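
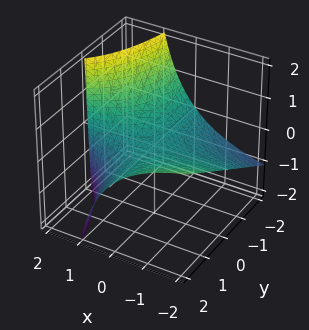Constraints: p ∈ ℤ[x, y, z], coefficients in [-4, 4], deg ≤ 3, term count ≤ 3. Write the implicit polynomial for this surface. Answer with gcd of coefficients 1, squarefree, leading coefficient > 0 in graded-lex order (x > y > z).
x*y - x*z + 2*z

(a) The degree is 2 — the shape is more complex than any degree-1 surface.
(b) Observable constraints: every point of the y-axis in the box is on the surface; it meets the z-axis at z = 0 (among the integer gridlines).
(c) Putting this together gives p.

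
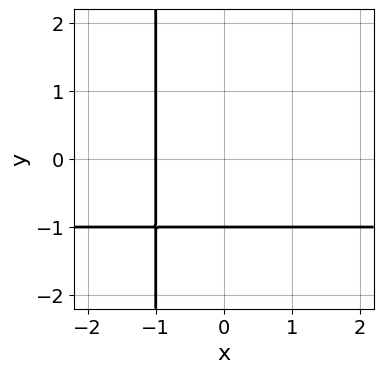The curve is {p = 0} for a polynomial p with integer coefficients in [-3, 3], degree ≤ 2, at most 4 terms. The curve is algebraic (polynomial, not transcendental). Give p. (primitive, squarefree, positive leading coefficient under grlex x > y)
Degree: a generic line meets the curve in up to 2 points, so deg p = 2.
Checking where it meets the axes: one x-axis crossing is at x = -1; it crosses the y-axis at the gridline y = -1.
Together with the visible shape, these determine p as stated.

x*y + x + y + 1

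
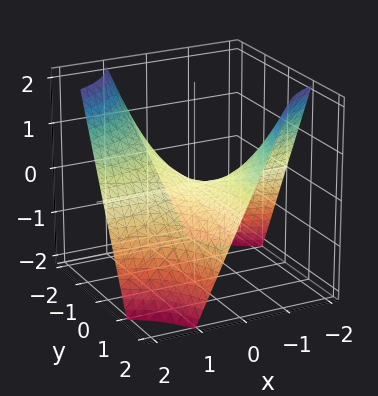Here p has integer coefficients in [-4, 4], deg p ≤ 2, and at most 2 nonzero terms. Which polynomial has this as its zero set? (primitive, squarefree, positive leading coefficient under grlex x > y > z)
x*y + z

1. deg p = 2. A saddle surface; a quadric.
2. From the visible intercepts: it meets the z-axis at z = 0 (among the integer gridlines); the visible x-axis segment lies entirely on the surface; the visible y-axis segment lies entirely on the surface.
3. Matching integer coefficients to the picture gives p.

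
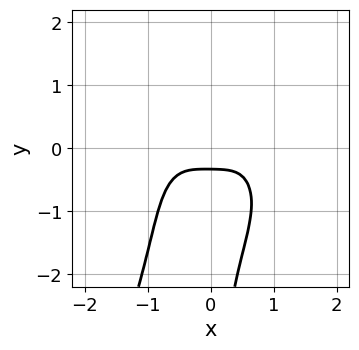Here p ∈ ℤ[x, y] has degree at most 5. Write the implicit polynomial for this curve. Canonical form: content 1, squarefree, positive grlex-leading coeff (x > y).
3*x^4 + 2*x^2*y^2 - x*y^3 + 3*y + 1

(a) The degree is 4 — a generic line meets the curve in up to 4 points.
(b) Observable constraints: the curve avoids every integer x-axis point in the box.
(c) Fitting integer coefficients to these (and the overall shape) gives p.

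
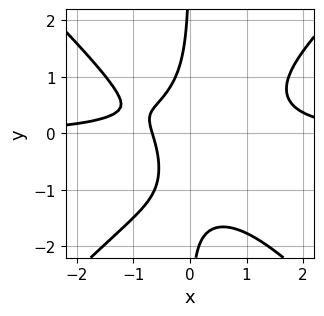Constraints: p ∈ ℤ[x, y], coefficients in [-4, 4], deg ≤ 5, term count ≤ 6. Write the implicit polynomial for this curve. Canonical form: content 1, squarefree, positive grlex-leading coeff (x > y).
First, deg p = 4. A generic line meets the curve in up to 4 points.
Then, against the integer gridlines: it misses every integer gridline on the y-axis.
Finally, matching integer coefficients to the picture gives p.

3*x^3*y - 3*x*y^3 - 2*x*y^2 - 3*x - 2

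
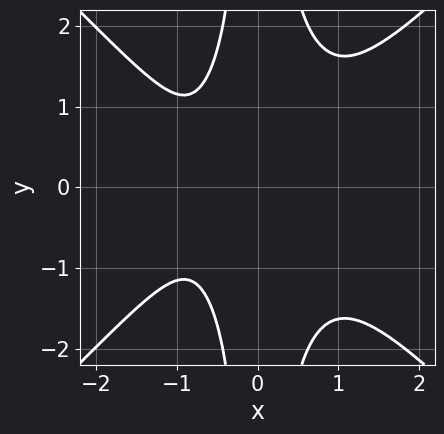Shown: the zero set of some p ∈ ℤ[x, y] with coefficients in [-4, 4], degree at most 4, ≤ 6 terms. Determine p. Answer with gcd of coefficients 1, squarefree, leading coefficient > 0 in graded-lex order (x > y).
deg p = 4. No degree-3 curve has this shape.
Symmetries: mirror symmetry y ↦ −y ⇒ only even powers of y.
From the visible intercepts: it misses every integer gridline on the x-axis; it misses every integer gridline on the y-axis.
Assembling these constraints gives the stated polynomial.

3*x^4 - 3*x^2*y^2 + 2*x + 3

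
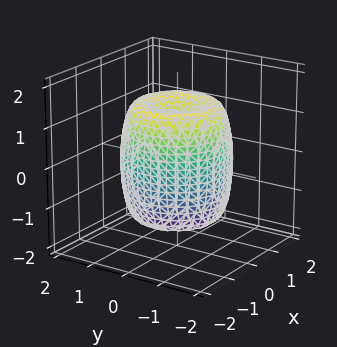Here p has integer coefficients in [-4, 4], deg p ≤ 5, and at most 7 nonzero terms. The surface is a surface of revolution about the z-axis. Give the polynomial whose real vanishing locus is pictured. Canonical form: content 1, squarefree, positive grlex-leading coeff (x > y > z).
2*x^4 + 4*x^2*y^2 + 2*y^4 - 3*x^2 - 3*y^2 + z^2 - 1

1. The degree is 4 — the shape is more complex than any degree-3 surface.
2. By symmetry, the surface is invariant under rotation about z: p = q(x² + y², z).
3. Reading off the gridlines: a circular section at z = 1 has radius between 1 and 2; the z-axis gridline crossings are at z ∈ {-1, 1}.
4. Matching integer coefficients to the picture gives p.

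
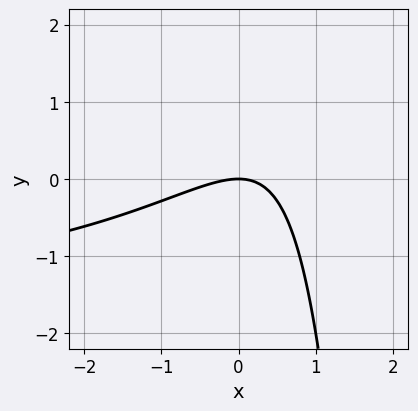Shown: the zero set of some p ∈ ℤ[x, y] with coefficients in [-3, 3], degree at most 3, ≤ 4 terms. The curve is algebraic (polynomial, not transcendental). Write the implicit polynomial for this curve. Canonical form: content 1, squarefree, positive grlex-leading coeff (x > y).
1. Degree: the shape is more complex than any degree-2 curve, so deg p = 3.
2. From the visible intercepts: one x-axis crossing is at x = 0; it meets the y-axis at y = 0 (among the integer gridlines).
3. Together with the visible shape, these determine p as stated.

x^2*y + 2*x^2 - 3*x*y + 3*y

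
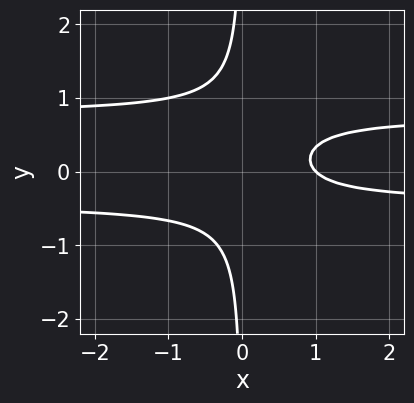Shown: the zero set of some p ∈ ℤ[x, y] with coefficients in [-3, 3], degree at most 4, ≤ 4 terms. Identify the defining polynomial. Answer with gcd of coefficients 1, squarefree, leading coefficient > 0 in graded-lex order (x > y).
First, degree: a generic line meets the curve in up to 3 points, so deg p = 3.
Next, reading off the gridlines: it crosses the x-axis at the gridline x = 1; the curve avoids every integer y-axis point in the box.
Finally, assembling these constraints gives the stated polynomial.

3*x*y^2 - x*y - x + 1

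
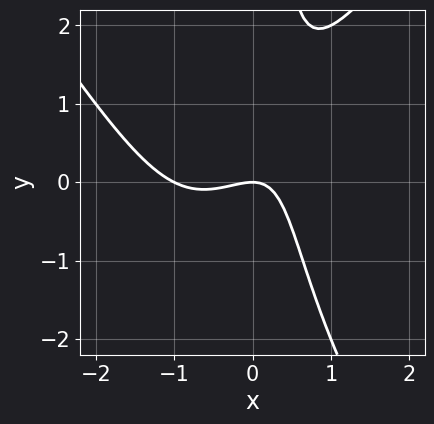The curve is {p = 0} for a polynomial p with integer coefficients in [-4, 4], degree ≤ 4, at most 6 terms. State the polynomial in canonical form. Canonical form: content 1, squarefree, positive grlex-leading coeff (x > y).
2*x^3 - x*y^2 + 2*x^2 - 2*x*y + 2*y

The degree is 3 — the shape is more complex than any degree-2 curve.
Against the integer gridlines: the x-axis gridline crossings are at x ∈ {-1, 0}; it meets the y-axis at y = 0 (among the integer gridlines).
Fitting integer coefficients to these (and the overall shape) gives p.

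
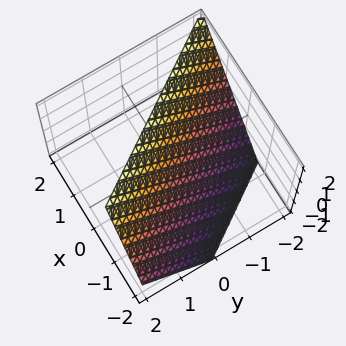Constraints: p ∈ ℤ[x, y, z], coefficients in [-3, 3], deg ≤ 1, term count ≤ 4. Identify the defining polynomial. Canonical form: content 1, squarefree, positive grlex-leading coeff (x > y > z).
First, the degree is 1 — every cross-section is a straight line — this is a plane.
Then, checking where it meets the axes: it crosses the z-axis at the gridline z = 1; it meets the y-axis at y = -1 (among the integer gridlines).
Finally, assembling these constraints gives the stated polynomial.

3*x + 2*y - 2*z + 2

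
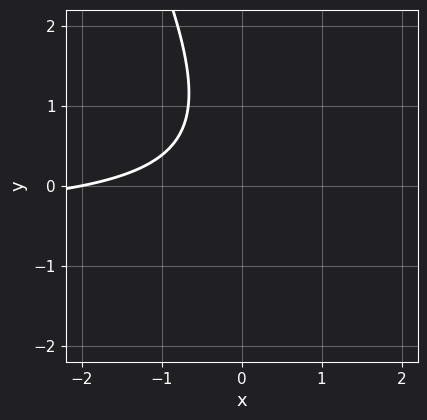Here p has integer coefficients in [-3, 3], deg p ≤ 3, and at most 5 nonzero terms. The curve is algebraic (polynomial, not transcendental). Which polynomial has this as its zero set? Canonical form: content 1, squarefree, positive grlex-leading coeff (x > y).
(a) Degree: a generic line meets the curve in up to 2 points, so deg p = 2.
(b) Observable constraints: the curve avoids every integer y-axis point in the box; one x-axis crossing is at x = -2.
(c) Assembling these constraints gives the stated polynomial.

2*x*y + y^2 + x - y + 2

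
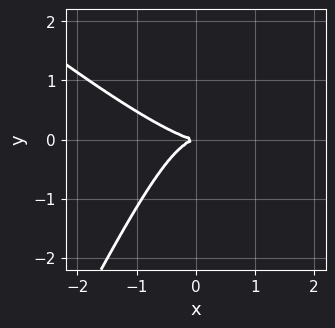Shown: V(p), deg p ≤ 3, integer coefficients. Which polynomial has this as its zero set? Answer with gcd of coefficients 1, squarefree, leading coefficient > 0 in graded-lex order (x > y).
2*x^3 + 3*x^2*y - y^3 + 3*y^2

First, deg p = 3. No degree-2 curve has this shape.
Next, checking where it meets the axes: one x-axis crossing is at x = 0; one y-axis crossing is at y = 0.
Finally, these observations pin down the coefficients.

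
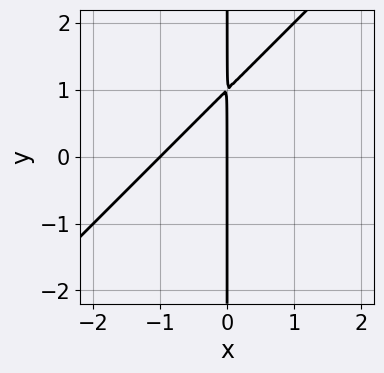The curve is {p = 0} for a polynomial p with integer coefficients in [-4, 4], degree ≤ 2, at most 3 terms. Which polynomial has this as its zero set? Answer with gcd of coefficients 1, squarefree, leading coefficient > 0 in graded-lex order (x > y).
First, the degree is 2 — the shape is more complex than any degree-1 curve.
Next, checking where it meets the axes: the x-axis gridline crossings are at x ∈ {-1, 0}; every point of the y-axis in the box is on the curve.
Finally, these observations pin down the coefficients.

x^2 - x*y + x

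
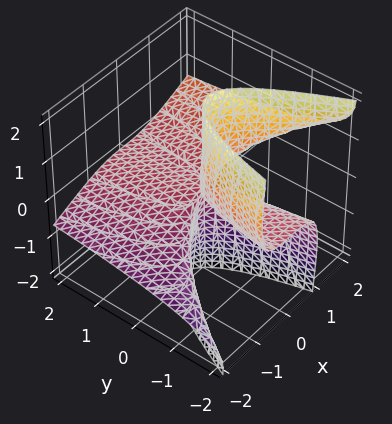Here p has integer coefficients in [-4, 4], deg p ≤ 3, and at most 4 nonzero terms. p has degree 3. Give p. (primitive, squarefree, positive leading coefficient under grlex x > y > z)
deg p = 3.
From the axis intercepts and sections: it crosses the x-axis at the gridline x = 0; every point of the z-axis in the box is on the surface.
Fitting integer coefficients to these (and the overall shape) gives p.

x^3 - 3*x^2*z + x*z^2 - 2*y*z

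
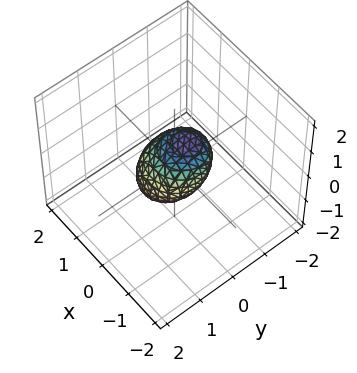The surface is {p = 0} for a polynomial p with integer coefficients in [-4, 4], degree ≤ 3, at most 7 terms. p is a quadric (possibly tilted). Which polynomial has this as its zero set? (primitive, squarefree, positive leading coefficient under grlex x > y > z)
3*x^2 + x*z + 3*y^2 + 2*y*z + 3*z^2 - 2

(a) deg p = 2. No degree-1 surface has this shape.
(b) The integer polynomial consistent with all of this is the stated p.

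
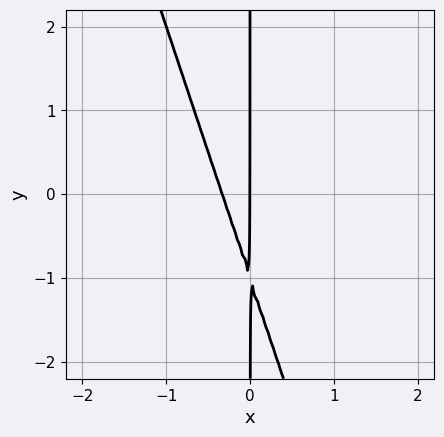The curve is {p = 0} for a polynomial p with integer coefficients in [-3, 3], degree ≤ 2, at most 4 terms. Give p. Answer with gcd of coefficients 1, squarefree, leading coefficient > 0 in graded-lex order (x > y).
3*x^2 + x*y + x

The degree is 2 — no degree-1 curve has this shape.
Observable constraints: it crosses the x-axis at the gridline x = 0; the visible y-axis segment lies entirely on the curve.
Assembling these constraints gives the stated polynomial.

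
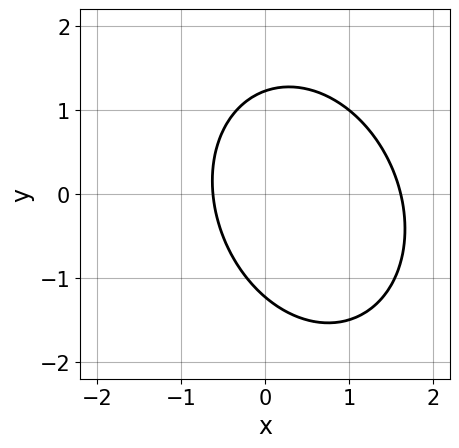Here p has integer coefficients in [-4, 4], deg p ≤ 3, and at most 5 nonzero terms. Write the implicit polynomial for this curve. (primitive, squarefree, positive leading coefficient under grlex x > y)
Degree: the shape is more complex than any degree-1 curve, so deg p = 2.
Matching integer coefficients to the picture gives p.

3*x^2 + x*y + 2*y^2 - 3*x - 3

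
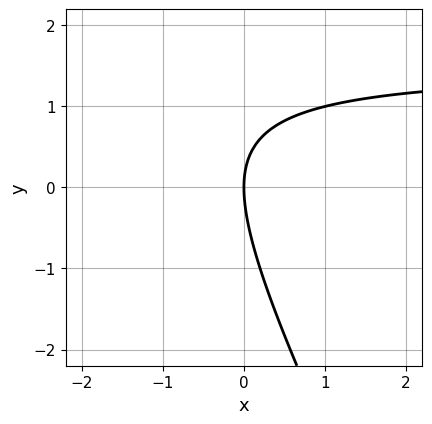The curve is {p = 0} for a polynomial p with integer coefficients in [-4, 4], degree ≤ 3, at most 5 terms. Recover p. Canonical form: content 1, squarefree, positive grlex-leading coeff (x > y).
2*x*y + y^2 - 3*x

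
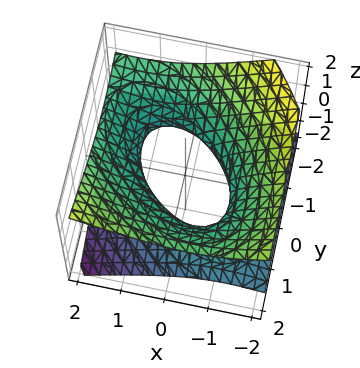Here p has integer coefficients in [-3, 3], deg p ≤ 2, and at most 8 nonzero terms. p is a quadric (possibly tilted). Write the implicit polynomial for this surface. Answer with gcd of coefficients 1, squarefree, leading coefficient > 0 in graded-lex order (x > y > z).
x^2 + x*y - x*z + y^2 - 3*z^2 - 1

First, degree: a generic line meets the surface in up to 2 points, so deg p = 2.
Next, checking where it meets the axes: the y-axis gridline crossings are at y ∈ {-1, 1}; the surface avoids every integer z-axis point in the box; the x-axis gridline crossings are at x ∈ {-1, 1}.
Finally, putting this together gives p.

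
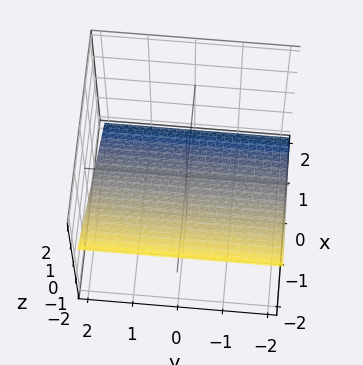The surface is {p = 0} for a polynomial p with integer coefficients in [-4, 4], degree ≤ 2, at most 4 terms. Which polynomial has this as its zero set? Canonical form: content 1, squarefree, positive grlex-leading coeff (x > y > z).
2*x + 3*z + 2

deg p = 1. The surface is flat (a plane).
Observable constraints: it meets the x-axis at x = -1 (among the integer gridlines); it misses every integer gridline on the y-axis.
Assembling these constraints gives the stated polynomial.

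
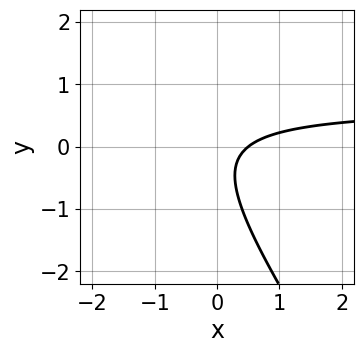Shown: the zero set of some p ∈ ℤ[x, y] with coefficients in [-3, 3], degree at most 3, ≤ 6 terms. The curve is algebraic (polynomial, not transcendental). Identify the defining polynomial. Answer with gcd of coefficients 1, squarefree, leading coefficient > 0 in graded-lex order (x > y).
First, deg p = 2.
Then, checking where it meets the axes: no y-intercept at any integer in the box.
Finally, matching integer coefficients to the picture gives p.

3*x*y + 2*y^2 - 2*x + y + 1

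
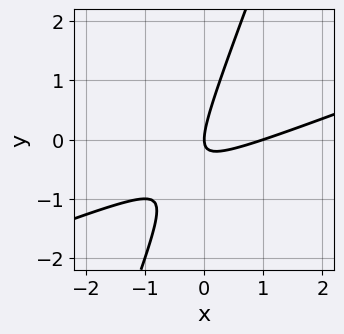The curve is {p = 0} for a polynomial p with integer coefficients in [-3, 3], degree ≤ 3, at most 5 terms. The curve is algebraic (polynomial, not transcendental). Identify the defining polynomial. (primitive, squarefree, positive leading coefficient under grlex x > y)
(a) deg p = 2. A generic line meets the curve in up to 2 points.
(b) Reading off the gridlines: it crosses the y-axis at the gridline y = 0; among the integer gridlines, it crosses the x-axis at x ∈ {0, 1}.
(c) Solving for integer coefficients yields p as stated.

x^2 - 3*x*y + y^2 - x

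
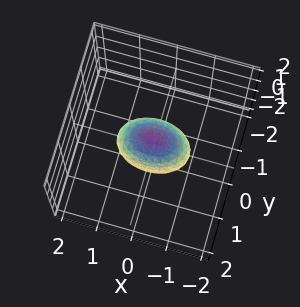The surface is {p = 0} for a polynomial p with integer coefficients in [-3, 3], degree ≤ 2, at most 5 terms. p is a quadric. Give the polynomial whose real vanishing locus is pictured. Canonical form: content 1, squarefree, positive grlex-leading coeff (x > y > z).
(a) deg p = 2. Bounded and convex; a quadric.
(b) Symmetries: it's symmetric under x → −x, forcing even powers of x; the y ↦ −y reflection is a symmetry, so y appears only in even powers; mirror symmetry z ↦ −z ⇒ only even powers of z.
(c) Checking where it meets the axes: the x-axis gridline crossings are at x ∈ {-1, 1}; the z-axis gridline crossings are at z ∈ {-1, 1}.
(d) Assembling these constraints gives the stated polynomial.

x^2 + 2*y^2 + z^2 - 1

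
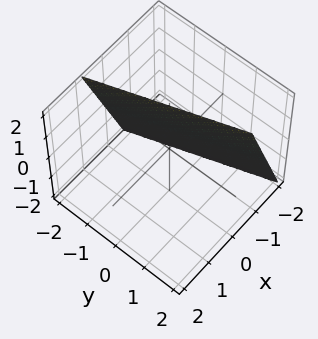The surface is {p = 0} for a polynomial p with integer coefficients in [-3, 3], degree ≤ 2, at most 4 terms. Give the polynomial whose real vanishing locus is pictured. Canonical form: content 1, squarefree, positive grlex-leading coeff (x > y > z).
1. The degree is 1 — the surface is flat (a plane).
2. From the axis intercepts and sections: one z-axis crossing is at z = 2; one y-axis crossing is at y = -2.
3. The integer polynomial consistent with all of this is the stated p.

3*x + y - z + 2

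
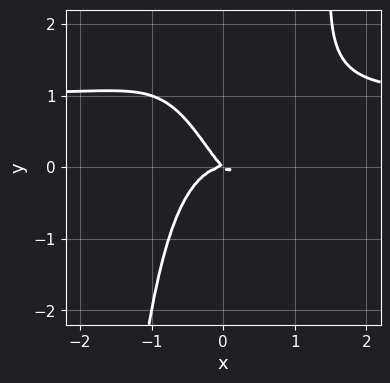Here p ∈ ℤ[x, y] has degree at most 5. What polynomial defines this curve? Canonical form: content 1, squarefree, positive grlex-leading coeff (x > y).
2*x^3*y - 2*x^3 - x*y - y^2

(a) The degree is 4 — the shape is more complex than any degree-3 curve.
(b) Against the integer gridlines: it meets the y-axis at y = 0 (among the integer gridlines); it meets the x-axis at x = 0 (among the integer gridlines).
(c) Fitting integer coefficients to these (and the overall shape) gives p.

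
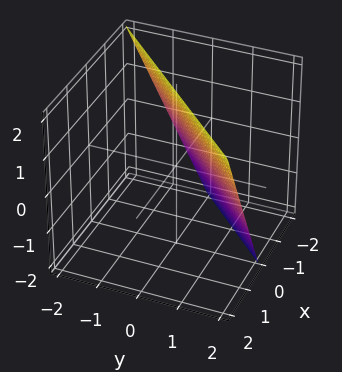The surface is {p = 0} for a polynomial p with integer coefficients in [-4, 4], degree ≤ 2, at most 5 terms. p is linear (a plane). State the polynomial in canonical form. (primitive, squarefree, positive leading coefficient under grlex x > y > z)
Degree: the surface is flat (a plane), so deg p = 1.
Reading off the gridlines: it meets the z-axis at z = 2 (among the integer gridlines); one y-axis crossing is at y = 1.
Together with the visible shape, these determine p as stated. Check: (-1, 0, 0) on the x-axis lies on the surface, and p(-1, 0, 0) = 0. ✓

2*x - 2*y - z + 2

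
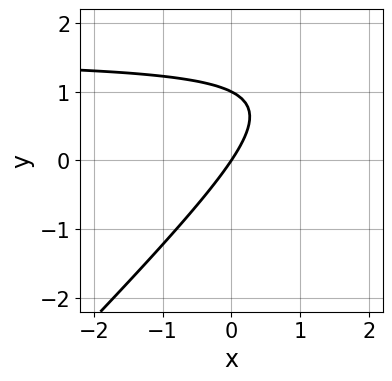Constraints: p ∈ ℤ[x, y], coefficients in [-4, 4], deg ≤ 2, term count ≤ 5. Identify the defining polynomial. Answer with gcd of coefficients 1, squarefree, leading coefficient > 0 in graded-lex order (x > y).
2*x*y - 2*y^2 - 3*x + 2*y

(a) deg p = 2. A generic line meets the curve in up to 2 points.
(b) From the axis intercepts and sections: one x-axis crossing is at x = 0; among the integer gridlines, it crosses the y-axis at y ∈ {0, 1}.
(c) These observations pin down the coefficients.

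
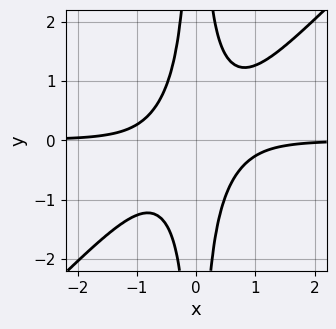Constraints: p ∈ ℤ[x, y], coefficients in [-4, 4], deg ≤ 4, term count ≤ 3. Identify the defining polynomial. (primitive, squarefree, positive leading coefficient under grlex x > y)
(a) deg p = 4.
(b) Reading off the gridlines: the curve avoids every integer x-axis point in the box; it misses every integer gridline on the y-axis.
(c) Fitting integer coefficients to these (and the overall shape) gives p.

3*x^3*y - 3*x^2*y^2 + 1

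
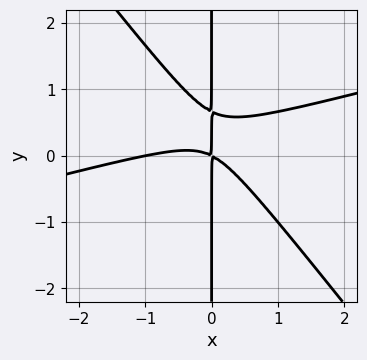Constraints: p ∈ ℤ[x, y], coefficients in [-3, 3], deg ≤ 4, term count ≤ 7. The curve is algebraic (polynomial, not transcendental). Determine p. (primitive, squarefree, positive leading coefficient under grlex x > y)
x^3 - 3*x^2*y - 3*x*y^2 + x^2 + 2*x*y

1. deg p = 3. The shape is more complex than any degree-2 curve.
2. From the axis intercepts and sections: the visible y-axis segment lies entirely on the curve; one x-axis crossing is at x = -1.
3. The integer polynomial consistent with all of this is the stated p.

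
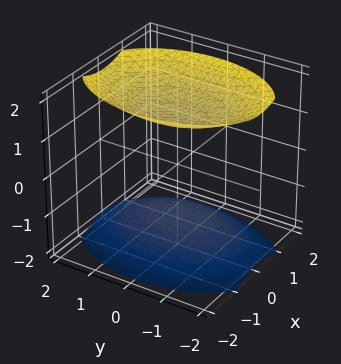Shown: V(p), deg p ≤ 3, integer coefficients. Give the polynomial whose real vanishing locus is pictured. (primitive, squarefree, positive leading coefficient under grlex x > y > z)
2*x^2 + y^2 - 2*z^2 + 3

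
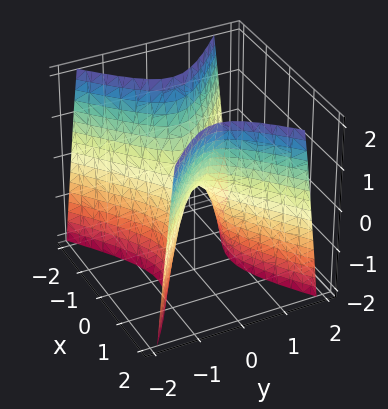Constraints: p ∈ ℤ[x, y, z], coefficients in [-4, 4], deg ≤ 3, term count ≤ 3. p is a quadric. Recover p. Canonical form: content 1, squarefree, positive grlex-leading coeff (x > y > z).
2*x^2 - 3*y^2 - z

(a) The degree is 2 — a hyperbolic paraboloid; a quadric.
(b) Symmetries: it's symmetric under y → −y, forcing even powers of y; the x ↦ −x reflection is a symmetry, so x appears only in even powers.
(c) Observable constraints: it crosses the z-axis at the gridline z = 0; it crosses the x-axis at the gridline x = 0.
(d) Assembling these constraints gives the stated polynomial.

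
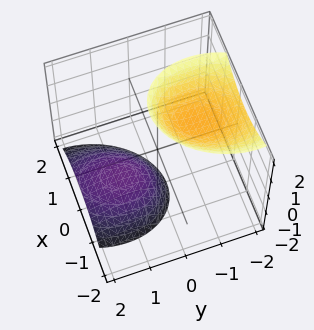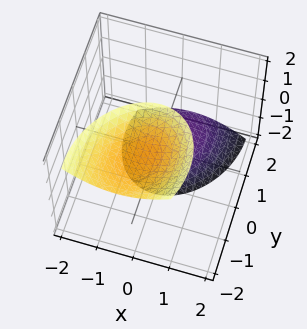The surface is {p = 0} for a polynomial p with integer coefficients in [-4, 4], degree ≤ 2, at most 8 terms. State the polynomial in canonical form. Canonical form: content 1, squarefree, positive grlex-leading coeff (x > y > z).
(a) I count 2 distinct pieces. Treating them together as one polynomial.
(b) deg p = 2. A generic line meets the surface in up to 2 points.
(c) From the axis intercepts and sections: no x-intercept at any integer in the box; it misses every integer gridline on the y-axis.
(d) These observations pin down the coefficients.

3*x^2 - x*y + 2*y^2 + 3*y*z - z^2 + 3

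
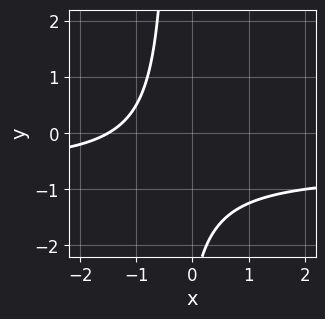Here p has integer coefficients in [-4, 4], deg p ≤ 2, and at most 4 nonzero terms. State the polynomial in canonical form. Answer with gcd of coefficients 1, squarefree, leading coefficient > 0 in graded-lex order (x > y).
3*x*y + 2*x + y + 3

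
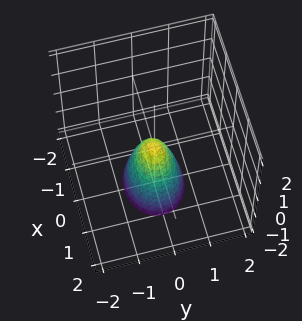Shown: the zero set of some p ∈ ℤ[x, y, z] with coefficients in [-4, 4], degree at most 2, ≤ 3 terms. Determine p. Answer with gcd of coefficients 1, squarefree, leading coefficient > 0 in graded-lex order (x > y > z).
1. The degree is 2 — a paraboloid; a quadric.
2. Symmetries: the x ↦ −x reflection is a symmetry, so x appears only in even powers; it's symmetric under y → −y, forcing even powers of y.
3. Against the integer gridlines: it meets the y-axis at y = 0 (among the integer gridlines); it crosses the z-axis at the gridline z = 0.
4. Fitting integer coefficients to these (and the overall shape) gives p.

2*x^2 + 3*y^2 + z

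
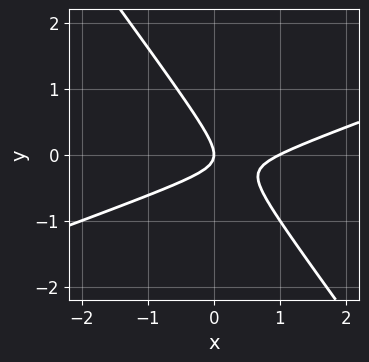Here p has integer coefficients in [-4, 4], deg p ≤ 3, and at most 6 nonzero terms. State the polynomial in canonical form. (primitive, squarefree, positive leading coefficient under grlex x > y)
(a) The degree is 2 — the shape is more complex than any degree-1 curve.
(b) Observable constraints: it crosses the y-axis at the gridline y = 0; the x-axis gridline crossings are at x ∈ {0, 1}.
(c) These observations pin down the coefficients.

x^2 - 2*x*y - 2*y^2 - x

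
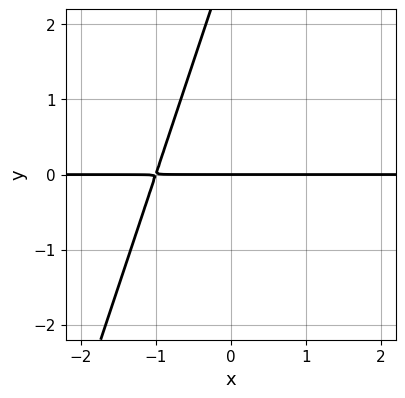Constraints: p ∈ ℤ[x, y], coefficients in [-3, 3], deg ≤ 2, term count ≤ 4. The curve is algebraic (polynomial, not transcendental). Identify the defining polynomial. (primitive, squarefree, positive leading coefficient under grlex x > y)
3*x*y - y^2 + 3*y

(a) The degree is 2 — no degree-1 curve has this shape.
(b) From the axis intercepts and sections: every point of the x-axis in the box is on the curve; it meets the y-axis at y = 0 (among the integer gridlines).
(c) The integer polynomial consistent with all of this is the stated p.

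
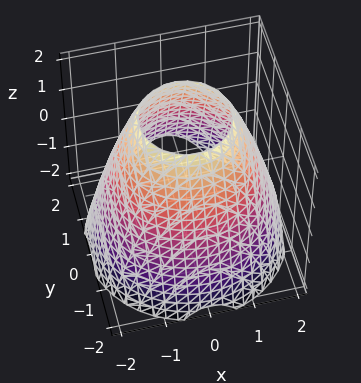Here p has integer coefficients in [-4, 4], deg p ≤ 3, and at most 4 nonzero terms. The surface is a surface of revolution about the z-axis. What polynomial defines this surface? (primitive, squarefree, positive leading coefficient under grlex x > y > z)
x^2 + y^2 + z - 3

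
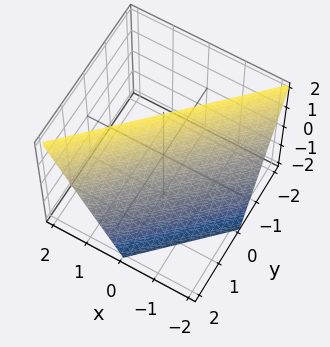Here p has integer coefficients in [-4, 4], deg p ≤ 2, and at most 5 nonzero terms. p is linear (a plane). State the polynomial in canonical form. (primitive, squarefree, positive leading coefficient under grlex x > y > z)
2*x - 2*y - z + 2

Degree: every cross-section is a straight line — this is a plane, so deg p = 1.
From the axis intercepts and sections: it meets the y-axis at y = 1 (among the integer gridlines); it meets the x-axis at x = -1 (among the integer gridlines); it crosses the z-axis at the gridline z = 2.
Assembling these constraints gives the stated polynomial.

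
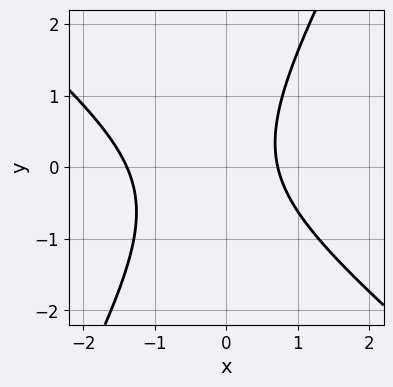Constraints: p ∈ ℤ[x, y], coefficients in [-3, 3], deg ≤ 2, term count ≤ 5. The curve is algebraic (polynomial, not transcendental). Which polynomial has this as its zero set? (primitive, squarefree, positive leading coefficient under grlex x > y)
First, degree: a generic line meets the curve in up to 2 points, so deg p = 2.
Next, checking where it meets the axes: it misses every integer gridline on the y-axis.
Finally, assembling these constraints gives the stated polynomial.

3*x^2 + 2*x*y - 2*y^2 + 2*x - 3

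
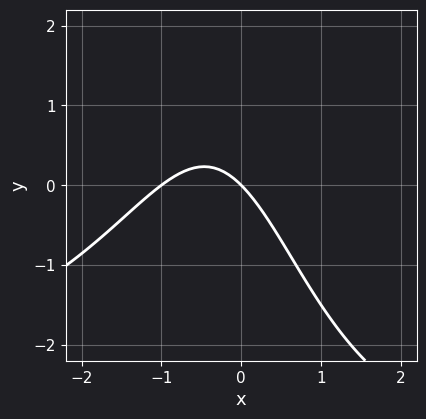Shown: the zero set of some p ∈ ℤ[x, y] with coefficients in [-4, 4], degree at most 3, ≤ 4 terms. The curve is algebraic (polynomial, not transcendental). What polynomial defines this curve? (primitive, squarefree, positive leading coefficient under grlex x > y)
First, the degree is 3 — a generic line meets the curve in up to 3 points.
Next, checking where it meets the axes: it meets the y-axis at y = 0 (among the integer gridlines); the x-axis gridline crossings are at x ∈ {-1, 0}.
Finally, these observations pin down the coefficients.

x^2*y + 3*x^2 + 3*x + 3*y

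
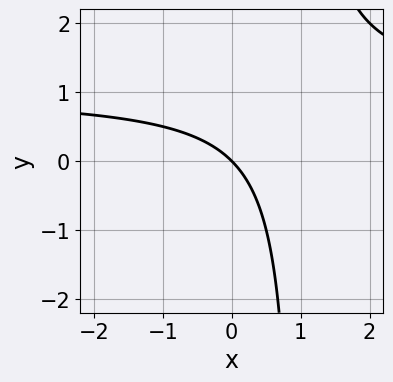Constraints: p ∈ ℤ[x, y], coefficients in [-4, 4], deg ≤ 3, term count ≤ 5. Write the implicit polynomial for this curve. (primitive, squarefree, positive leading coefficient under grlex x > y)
(a) The degree is 2 — the shape is more complex than any degree-1 curve.
(b) Observable constraints: it crosses the y-axis at the gridline y = 0; it crosses the x-axis at the gridline x = 0.
(c) The integer polynomial consistent with all of this is the stated p.

x*y - x - y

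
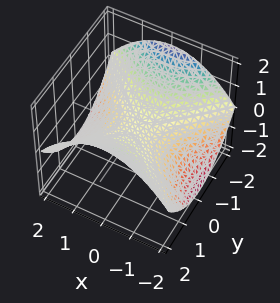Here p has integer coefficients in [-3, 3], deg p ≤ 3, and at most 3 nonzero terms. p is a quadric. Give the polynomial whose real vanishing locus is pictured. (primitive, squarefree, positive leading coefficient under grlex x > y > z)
(a) The degree is 2 — a hyperbolic paraboloid; a quadric.
(b) Symmetries: mirror symmetry x ↦ −x ⇒ only even powers of x; it's symmetric under y → −y, forcing even powers of y.
(c) Observable constraints: it crosses the z-axis at the gridline z = 0; one x-axis crossing is at x = 0.
(d) Putting this together gives p.

x^2 - y^2 + 3*z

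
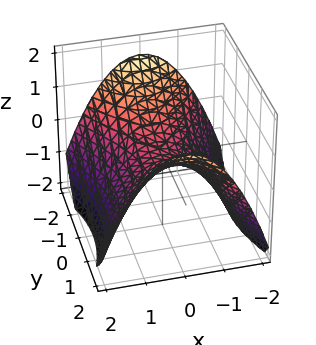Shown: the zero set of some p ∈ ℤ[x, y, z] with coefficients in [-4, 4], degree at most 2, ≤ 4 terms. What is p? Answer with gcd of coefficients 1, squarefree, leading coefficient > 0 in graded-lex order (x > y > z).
1. Degree: a hyperbolic paraboloid; a quadric, so deg p = 2.
2. Symmetries: the x ↦ −x reflection is a symmetry, so x appears only in even powers; it's symmetric under y → −y, forcing even powers of y.
3. From the visible intercepts: one z-axis crossing is at z = 0; it meets the y-axis at y = 0 (among the integer gridlines); it meets the x-axis at x = 0 (among the integer gridlines).
4. These observations pin down the coefficients.

2*x^2 - y^2 + 3*z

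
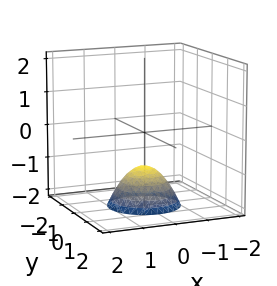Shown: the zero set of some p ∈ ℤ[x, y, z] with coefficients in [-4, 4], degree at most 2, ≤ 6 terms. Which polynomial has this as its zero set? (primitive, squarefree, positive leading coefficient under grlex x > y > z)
(a) deg p = 2. A generic line meets the surface in up to 2 points.
(b) By symmetry, every cross-section ⟂ z is a circle, so x, y appear only via x² + y².
(c) From the axis intercepts and sections: the surface avoids every integer x-axis point in the box; a circular section at z = -2 has radius exactly 1.
(d) Matching integer coefficients to the picture gives p. Check: (0, 0, -1) on the z-axis lies on the surface, and p(0, 0, -1) = 0. ✓

x^2 + y^2 + z + 1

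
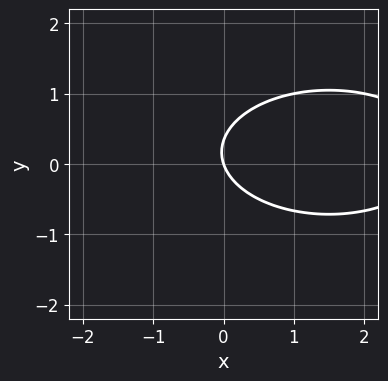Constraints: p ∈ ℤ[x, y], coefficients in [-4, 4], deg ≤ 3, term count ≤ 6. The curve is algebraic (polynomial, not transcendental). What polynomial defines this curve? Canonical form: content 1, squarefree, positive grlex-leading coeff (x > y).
First, degree: a generic line meets the curve in up to 2 points, so deg p = 2.
Then, reading off the gridlines: one y-axis crossing is at y = 0; it meets the x-axis at x = 0 (among the integer gridlines).
Finally, these observations pin down the coefficients.

x^2 + 3*y^2 - 3*x - y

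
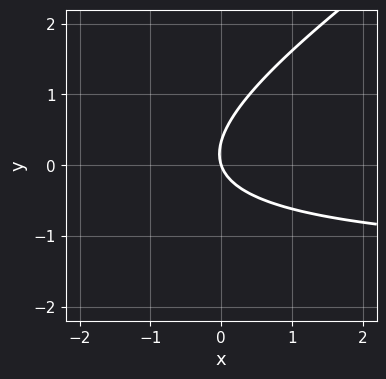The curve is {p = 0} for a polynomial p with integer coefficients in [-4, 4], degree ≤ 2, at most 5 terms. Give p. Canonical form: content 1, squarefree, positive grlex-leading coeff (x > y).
2*x*y - 3*y^2 + 3*x + y

1. Degree: a generic line meets the curve in up to 2 points, so deg p = 2.
2. Against the integer gridlines: it crosses the y-axis at the gridline y = 0; it crosses the x-axis at the gridline x = 0.
3. Fitting integer coefficients to these (and the overall shape) gives p.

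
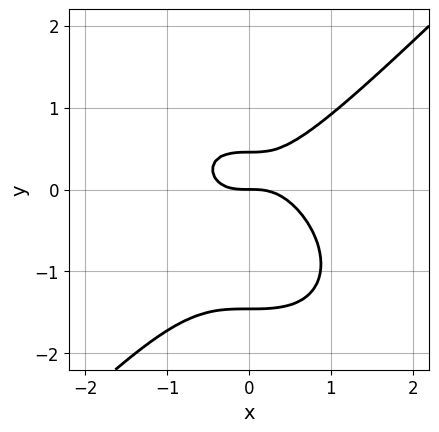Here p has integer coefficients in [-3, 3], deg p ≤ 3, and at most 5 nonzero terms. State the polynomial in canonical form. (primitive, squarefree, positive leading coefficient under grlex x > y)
1. Degree: the shape is more complex than any degree-2 curve, so deg p = 3.
2. From the visible intercepts: it crosses the x-axis at the gridline x = 0; it meets the y-axis at y = 0 (among the integer gridlines).
3. Putting this together gives p.

3*x^3 - 3*y^3 - 3*y^2 + 2*y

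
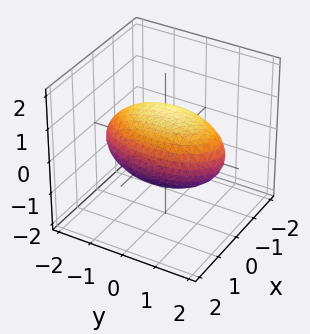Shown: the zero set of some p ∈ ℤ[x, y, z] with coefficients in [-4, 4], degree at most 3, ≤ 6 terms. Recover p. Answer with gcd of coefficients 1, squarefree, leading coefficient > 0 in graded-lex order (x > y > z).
1. deg p = 2. A generic line meets the surface in up to 2 points.
2. Reading off the gridlines: the z-axis gridline crossings are at z ∈ {-1, 1}; the x-axis gridline crossings are at x ∈ {-1, 1}.
3. Together with the visible shape, these determine p as stated.

3*x^2 + x*z + y^2 + 3*z^2 - 3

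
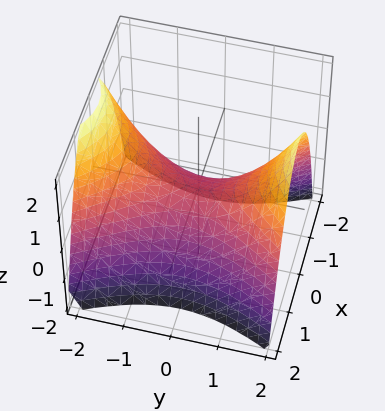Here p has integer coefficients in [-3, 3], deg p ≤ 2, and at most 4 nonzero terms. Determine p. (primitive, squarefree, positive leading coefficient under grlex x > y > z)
2*x^2 - y^2 + 2*z

1. Degree: a saddle surface; a quadric, so deg p = 2.
2. Symmetries: it's symmetric under y → −y, forcing even powers of y; mirror symmetry x ↦ −x ⇒ only even powers of x.
3. Against the integer gridlines: it meets the y-axis at y = 0 (among the integer gridlines); it crosses the z-axis at the gridline z = 0; it meets the x-axis at x = 0 (among the integer gridlines).
4. Matching integer coefficients to the picture gives p.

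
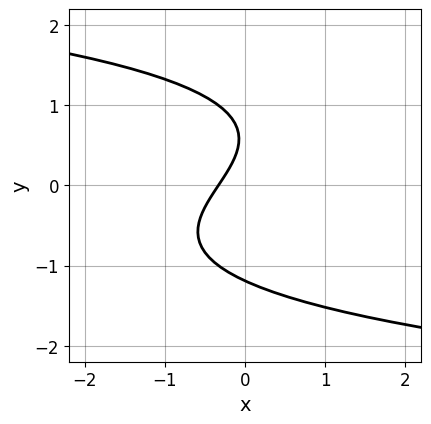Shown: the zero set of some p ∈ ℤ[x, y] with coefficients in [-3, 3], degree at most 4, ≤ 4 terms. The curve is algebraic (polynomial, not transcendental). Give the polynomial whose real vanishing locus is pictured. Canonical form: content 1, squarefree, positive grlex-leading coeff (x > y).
2*y^3 + 3*x - 2*y + 1

First, the degree is 3 — no degree-2 curve has this shape.
Finally, solving for integer coefficients yields p as stated.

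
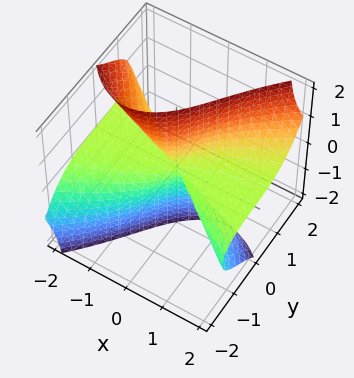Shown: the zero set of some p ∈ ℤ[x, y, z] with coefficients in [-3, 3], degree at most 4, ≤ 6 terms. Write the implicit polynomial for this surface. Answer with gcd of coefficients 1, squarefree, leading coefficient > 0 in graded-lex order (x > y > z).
2*x^2*z + 2*x*z^2 - y^3 - 2*y*z^2

(a) The degree is 3 — a generic line meets the surface in up to 3 points.
(b) From the visible intercepts: the visible z-axis segment lies entirely on the surface; every point of the x-axis in the box is on the surface; it crosses the y-axis at the gridline y = 0.
(c) Together with the visible shape, these determine p as stated.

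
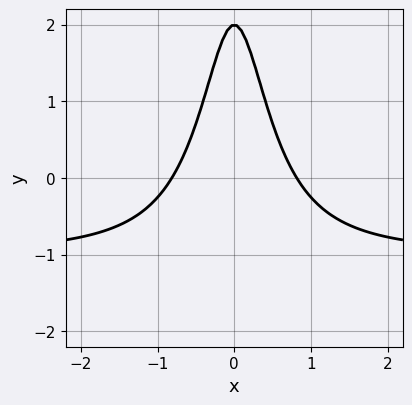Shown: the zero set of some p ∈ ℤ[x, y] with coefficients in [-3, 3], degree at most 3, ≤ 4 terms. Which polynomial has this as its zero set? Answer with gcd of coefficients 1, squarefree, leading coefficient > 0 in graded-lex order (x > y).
3*x^2*y + 3*x^2 + y - 2

1. deg p = 3. The shape is more complex than any degree-2 curve.
2. Symmetries: the x ↦ −x reflection is a symmetry, so x appears only in even powers.
3. Reading off the gridlines: one y-axis crossing is at y = 2.
4. Together with the visible shape, these determine p as stated.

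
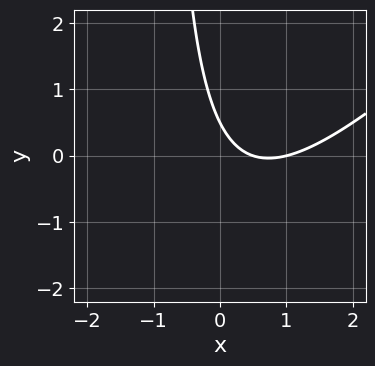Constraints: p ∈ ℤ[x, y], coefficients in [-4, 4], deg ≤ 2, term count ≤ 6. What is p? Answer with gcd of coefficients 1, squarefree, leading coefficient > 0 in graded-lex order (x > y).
2*x^2 - 2*x*y - 3*x - 2*y + 1

1. Degree: a generic line meets the curve in up to 2 points, so deg p = 2.
2. Against the integer gridlines: it meets the x-axis at x = 1 (among the integer gridlines).
3. Assembling these constraints gives the stated polynomial.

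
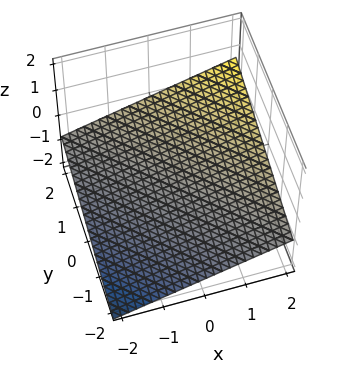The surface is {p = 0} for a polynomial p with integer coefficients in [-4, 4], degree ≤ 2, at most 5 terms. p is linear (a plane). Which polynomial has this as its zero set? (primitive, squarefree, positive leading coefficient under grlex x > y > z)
x + y - 3*z - 2

1. The degree is 1 — every cross-section is a straight line — this is a plane.
2. From the axis intercepts and sections: it crosses the y-axis at the gridline y = 2; it crosses the x-axis at the gridline x = 2.
3. These observations pin down the coefficients.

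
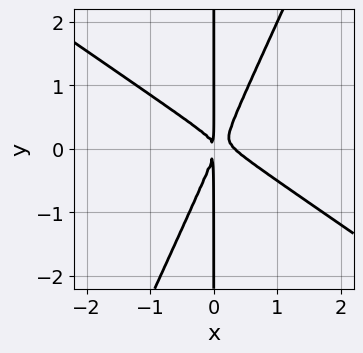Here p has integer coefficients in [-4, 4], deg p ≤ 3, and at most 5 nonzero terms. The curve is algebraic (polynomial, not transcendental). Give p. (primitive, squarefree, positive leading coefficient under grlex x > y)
First, deg p = 3. The shape is more complex than any degree-2 curve.
Then, checking where it meets the axes: every point of the y-axis in the box is on the curve.
Finally, these observations pin down the coefficients.

3*x^3 + 3*x^2*y - 2*x*y^2 - x^2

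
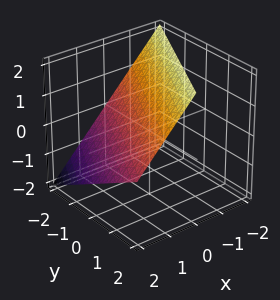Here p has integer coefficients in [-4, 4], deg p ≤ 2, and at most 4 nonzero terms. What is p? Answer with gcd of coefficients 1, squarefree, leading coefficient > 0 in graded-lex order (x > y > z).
2*x - y + 2*z - 2

1. Degree: the surface is flat (a plane), so deg p = 1.
2. Against the integer gridlines: one z-axis crossing is at z = 1; it crosses the x-axis at the gridline x = 1.
3. Matching integer coefficients to the picture gives p. Check: (0, -2, 0) on the y-axis lies on the surface, and p(0, -2, 0) = 0. ✓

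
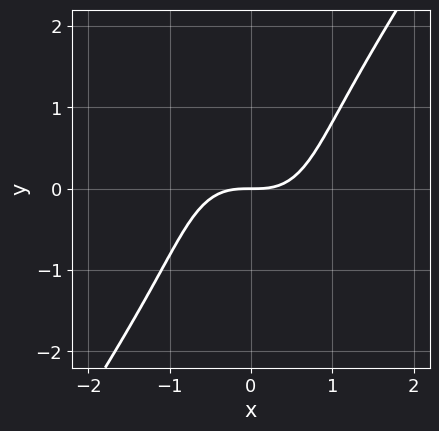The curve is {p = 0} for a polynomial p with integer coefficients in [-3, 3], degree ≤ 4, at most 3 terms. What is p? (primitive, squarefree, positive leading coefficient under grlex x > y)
First, the degree is 3 — a generic line meets the curve in up to 3 points.
Next, against the integer gridlines: one x-axis crossing is at x = 0; one y-axis crossing is at y = 0.
Finally, fitting integer coefficients to these (and the overall shape) gives p.

3*x^3 - y^3 - 3*y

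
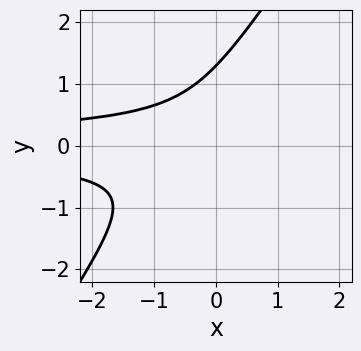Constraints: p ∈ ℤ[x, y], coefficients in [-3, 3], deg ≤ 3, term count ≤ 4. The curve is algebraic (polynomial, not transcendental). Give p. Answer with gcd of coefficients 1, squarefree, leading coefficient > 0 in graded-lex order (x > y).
3*x*y^2 - 2*y^3 + 2*y^2 + 1

First, degree: the shape is more complex than any degree-2 curve, so deg p = 3.
Then, from the axis intercepts and sections: no x-intercept at any integer in the box.
Finally, solving for integer coefficients yields p as stated.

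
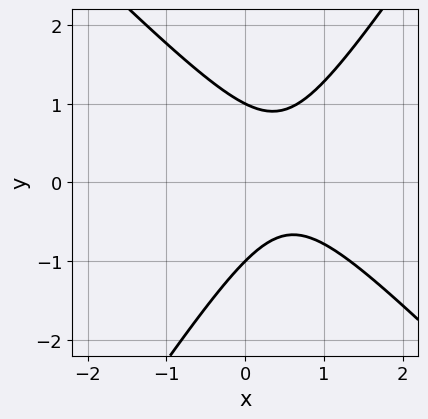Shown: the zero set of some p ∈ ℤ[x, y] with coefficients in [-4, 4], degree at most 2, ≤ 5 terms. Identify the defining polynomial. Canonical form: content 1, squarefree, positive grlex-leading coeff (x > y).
3*x^2 + x*y - 2*y^2 - 3*x + 2

1. The degree is 2 — no degree-1 curve has this shape.
2. Reading off the gridlines: the y-axis gridline crossings are at y ∈ {-1, 1}; the curve avoids every integer x-axis point in the box.
3. Solving for integer coefficients yields p as stated.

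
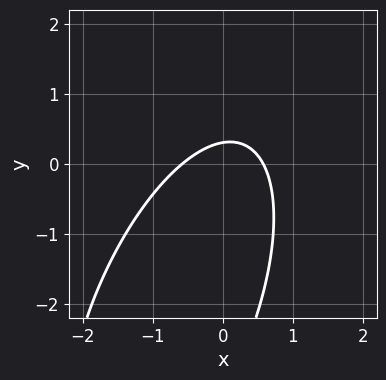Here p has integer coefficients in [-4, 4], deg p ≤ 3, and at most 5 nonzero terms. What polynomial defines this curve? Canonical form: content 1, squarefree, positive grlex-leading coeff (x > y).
3*x^2 - 2*x*y + y^2 + 3*y - 1

(a) The degree is 2 — the shape is more complex than any degree-1 curve.
(b) Matching integer coefficients to the picture gives p.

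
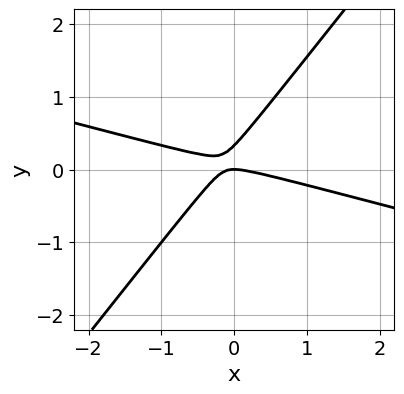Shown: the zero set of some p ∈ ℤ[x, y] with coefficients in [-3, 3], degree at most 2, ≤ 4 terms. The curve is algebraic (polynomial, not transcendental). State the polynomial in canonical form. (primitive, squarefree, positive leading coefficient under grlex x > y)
1. The degree is 2 — the shape is more complex than any degree-1 curve.
2. From the axis intercepts and sections: one x-axis crossing is at x = 0; one y-axis crossing is at y = 0.
3. Assembling these constraints gives the stated polynomial.

x^2 + 3*x*y - 3*y^2 + y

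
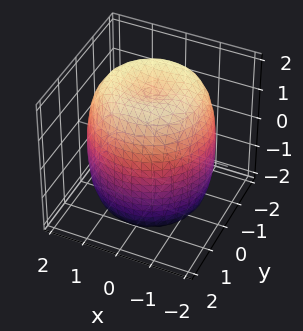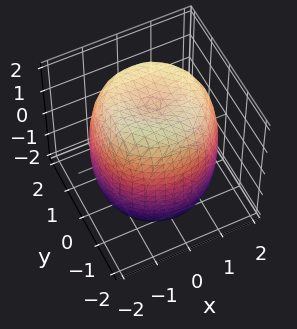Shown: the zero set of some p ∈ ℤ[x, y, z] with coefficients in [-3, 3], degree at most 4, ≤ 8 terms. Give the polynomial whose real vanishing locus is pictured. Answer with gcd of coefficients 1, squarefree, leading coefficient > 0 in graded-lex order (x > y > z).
x^4 + 2*x^2*y^2 + y^4 - 2*x^2 - 2*y^2 + z^2 - 3

(a) The degree is 4 — a generic line meets the surface in up to 4 points.
(b) By symmetry, every cross-section ⟂ z is a circle, so x, y appear only via x² + y².
(c) Checking where it meets the axes: a circular section at z = 1 has radius between 1 and 2.
(d) Putting this together gives p.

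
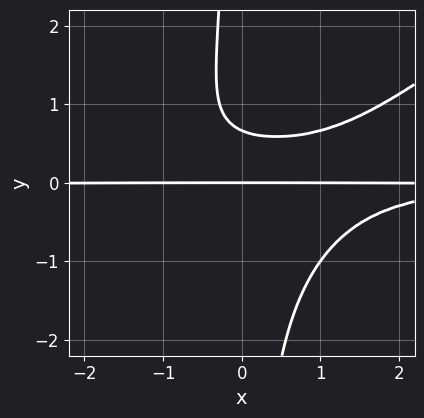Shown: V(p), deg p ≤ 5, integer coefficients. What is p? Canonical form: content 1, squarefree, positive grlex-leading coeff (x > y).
(a) The degree is 4 — the shape is more complex than any degree-3 curve.
(b) From the axis intercepts and sections: one y-axis crossing is at y = 0; the visible x-axis segment lies entirely on the curve.
(c) These observations pin down the coefficients.

2*x^2*y^2 - 3*x*y^3 - 3*y^2 + 2*y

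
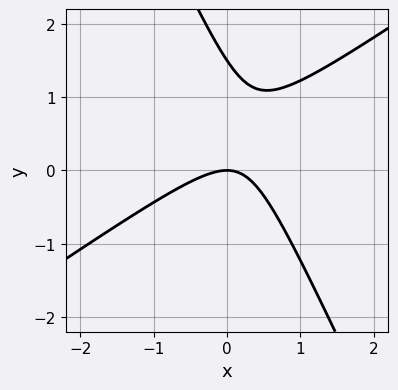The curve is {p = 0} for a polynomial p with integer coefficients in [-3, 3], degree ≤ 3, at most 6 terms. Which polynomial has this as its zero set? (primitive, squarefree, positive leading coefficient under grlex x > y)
3*x^2 - 3*x*y - 2*y^2 + 3*y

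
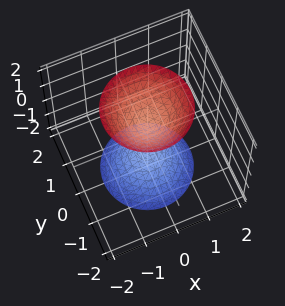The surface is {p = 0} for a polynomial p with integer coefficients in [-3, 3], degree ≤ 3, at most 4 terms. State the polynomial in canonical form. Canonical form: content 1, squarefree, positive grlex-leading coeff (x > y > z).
2*x^2 + 2*y^2 - z^2 + 1

(a) There are 2 components.
(b) The degree is 2 — two separate bowl-shaped sheets opening away from each other; a quadric.
(c) Symmetry: the surface is invariant under rotation about z: p = q(x² + y², z); mirror symmetry z ↦ −z ⇒ only even powers of z.
(d) Observable constraints: among the integer gridlines, it crosses the z-axis at z ∈ {-1, 1}; a circular section at z = 2 has radius between 1 and 2.
(e) These observations pin down the coefficients.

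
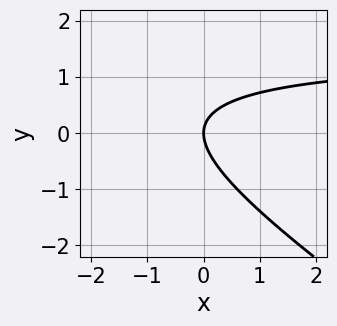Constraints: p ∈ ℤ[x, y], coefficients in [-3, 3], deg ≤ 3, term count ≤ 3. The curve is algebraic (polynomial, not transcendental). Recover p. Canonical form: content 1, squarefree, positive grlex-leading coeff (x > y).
2*x*y + 3*y^2 - 3*x

1. The degree is 2 — the shape is more complex than any degree-1 curve.
2. Against the integer gridlines: one x-axis crossing is at x = 0; it crosses the y-axis at the gridline y = 0.
3. Matching integer coefficients to the picture gives p.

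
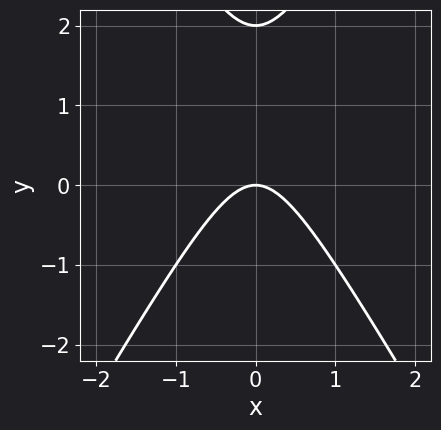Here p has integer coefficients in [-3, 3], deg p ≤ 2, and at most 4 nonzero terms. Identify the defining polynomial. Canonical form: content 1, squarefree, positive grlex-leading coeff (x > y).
3*x^2 - y^2 + 2*y

Degree: the shape is more complex than any degree-1 curve, so deg p = 2.
Symmetries: mirror symmetry x ↦ −x ⇒ only even powers of x.
Reading off the gridlines: among the integer gridlines, it crosses the y-axis at y ∈ {0, 2}; it meets the x-axis at x = 0 (among the integer gridlines).
The integer polynomial consistent with all of this is the stated p.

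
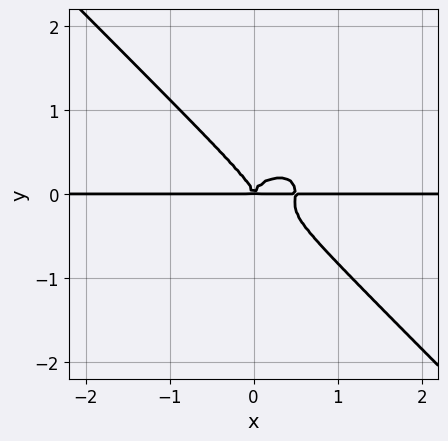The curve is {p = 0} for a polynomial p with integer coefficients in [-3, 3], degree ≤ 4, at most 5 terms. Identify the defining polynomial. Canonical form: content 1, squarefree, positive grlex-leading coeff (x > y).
2*x^3*y + x*y^3 + 3*y^4 - x^2*y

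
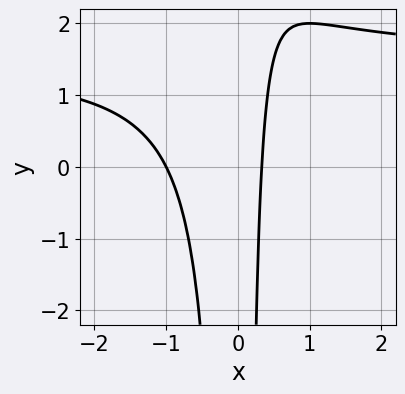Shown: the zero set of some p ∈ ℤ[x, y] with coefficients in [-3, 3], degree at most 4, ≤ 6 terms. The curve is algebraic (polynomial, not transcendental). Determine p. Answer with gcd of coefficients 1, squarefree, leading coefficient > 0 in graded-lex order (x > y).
(a) deg p = 3. No degree-2 curve has this shape.
(b) Observable constraints: the curve avoids every integer y-axis point in the box; one x-axis crossing is at x = -1.
(c) These observations pin down the coefficients.

2*x^2*y - 3*x^2 - 2*x + 1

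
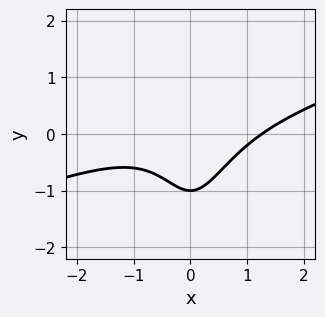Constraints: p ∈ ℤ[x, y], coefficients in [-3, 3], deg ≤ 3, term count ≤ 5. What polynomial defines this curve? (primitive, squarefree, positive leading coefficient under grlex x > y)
x^3 - 3*x^2*y - 2*y - 2

First, the degree is 3 — the shape is more complex than any degree-2 curve.
Next, observable constraints: one y-axis crossing is at y = -1.
Finally, these observations pin down the coefficients.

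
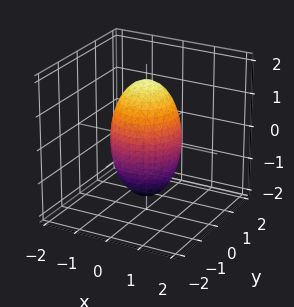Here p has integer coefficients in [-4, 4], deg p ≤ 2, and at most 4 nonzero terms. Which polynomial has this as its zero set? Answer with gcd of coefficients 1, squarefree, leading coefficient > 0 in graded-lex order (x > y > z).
3*x^2 + 3*y^2 + z^2 - 3

Degree: no degree-1 surface has this shape, so deg p = 2.
Symmetries: rotational symmetry about the z-axis ⇒ p depends on x, y only through x² + y².
From the visible intercepts: among the integer gridlines, it crosses the y-axis at y ∈ {-1, 1}; a circular section at z = 1 has radius between 0 and 1; the x-axis gridline crossings are at x ∈ {-1, 1}.
Solving for integer coefficients yields p as stated.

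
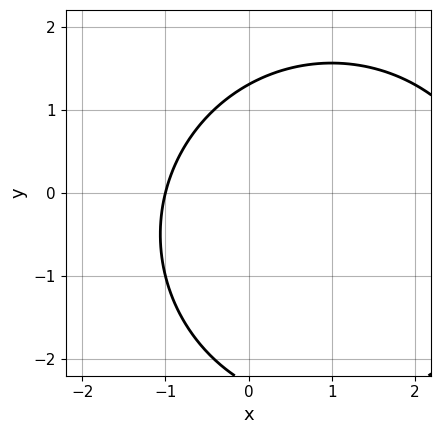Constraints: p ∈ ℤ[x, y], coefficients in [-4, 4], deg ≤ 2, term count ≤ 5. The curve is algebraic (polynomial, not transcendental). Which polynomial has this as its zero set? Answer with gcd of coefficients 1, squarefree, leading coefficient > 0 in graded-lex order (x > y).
x^2 + y^2 - 2*x + y - 3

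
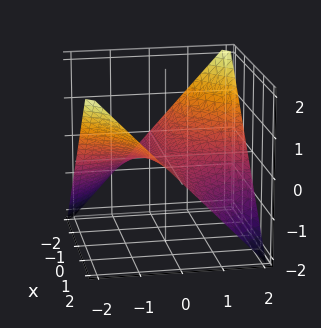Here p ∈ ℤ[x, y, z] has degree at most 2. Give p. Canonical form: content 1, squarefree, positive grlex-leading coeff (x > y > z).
x*y + 2*z

First, degree: a saddle surface; a quadric, so deg p = 2.
Then, against the integer gridlines: it meets the z-axis at z = 0 (among the integer gridlines); every point of the x-axis in the box is on the surface; every point of the y-axis in the box is on the surface.
Finally, matching integer coefficients to the picture gives p.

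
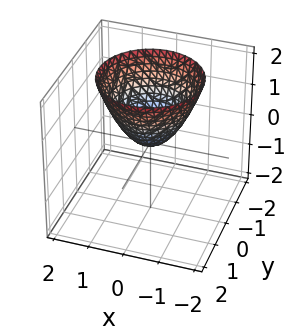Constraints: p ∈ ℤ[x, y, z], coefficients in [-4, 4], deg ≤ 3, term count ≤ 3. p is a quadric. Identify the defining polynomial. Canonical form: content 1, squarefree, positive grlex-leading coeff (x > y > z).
x^2 + y^2 - z

First, degree: a paraboloid; a quadric, so deg p = 2.
Then, symmetries: rotational symmetry about the z-axis ⇒ p depends on x, y only through x² + y².
Then, from the visible intercepts: it crosses the z-axis at the gridline z = 0; it crosses the y-axis at the gridline y = 0; a circular section at z = 1 has radius exactly 1; one x-axis crossing is at x = 0.
Finally, the integer polynomial consistent with all of this is the stated p.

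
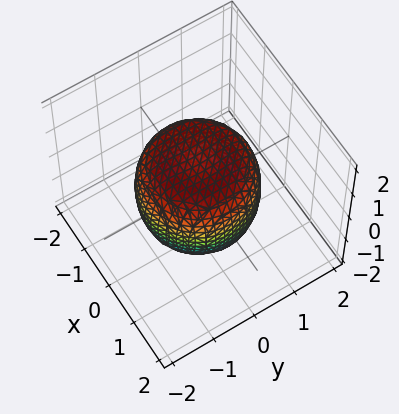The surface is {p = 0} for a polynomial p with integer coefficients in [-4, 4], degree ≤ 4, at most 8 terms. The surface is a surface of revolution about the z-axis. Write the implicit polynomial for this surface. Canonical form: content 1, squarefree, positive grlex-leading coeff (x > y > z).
1. deg p = 4. The shape is more complex than any degree-3 surface.
2. Symmetries: rotational symmetry about the z-axis ⇒ p depends on x, y only through x² + y².
3. From the axis intercepts and sections: a circular section at z = 0 has radius between 1 and 2; among the integer gridlines, it crosses the z-axis at z ∈ {-1, 1}.
4. These observations pin down the coefficients.

x^4 + 2*x^2*y^2 + y^4 - x^2 - y^2 + z^2 - 1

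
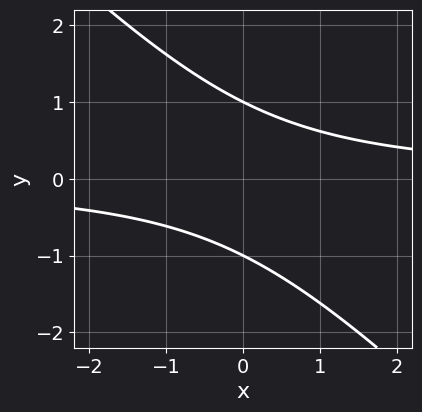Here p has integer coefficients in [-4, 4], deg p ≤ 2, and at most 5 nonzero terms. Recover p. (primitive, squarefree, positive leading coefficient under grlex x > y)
x*y + y^2 - 1

1. The degree is 2 — the shape is more complex than any degree-1 curve.
2. Checking where it meets the axes: among the integer gridlines, it crosses the y-axis at y ∈ {-1, 1}; the curve avoids every integer x-axis point in the box.
3. Putting this together gives p.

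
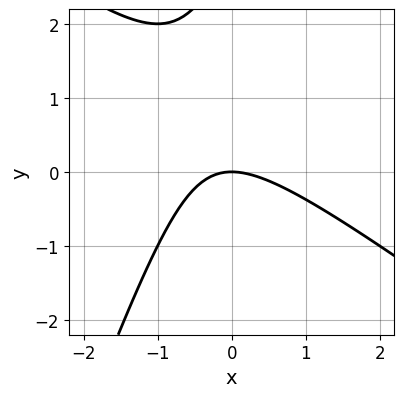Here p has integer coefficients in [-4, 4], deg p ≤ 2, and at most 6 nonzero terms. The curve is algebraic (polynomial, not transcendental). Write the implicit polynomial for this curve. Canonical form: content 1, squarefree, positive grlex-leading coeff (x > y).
1. deg p = 2. A generic line meets the curve in up to 2 points.
2. Reading off the gridlines: it meets the y-axis at y = 0 (among the integer gridlines); one x-axis crossing is at x = 0.
3. Putting this together gives p.

2*x^2 + 2*x*y - y^2 + 3*y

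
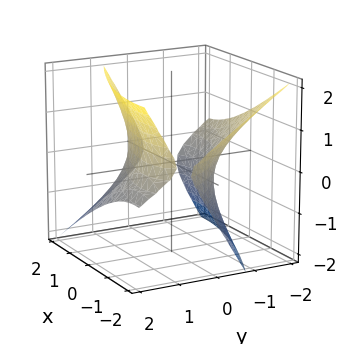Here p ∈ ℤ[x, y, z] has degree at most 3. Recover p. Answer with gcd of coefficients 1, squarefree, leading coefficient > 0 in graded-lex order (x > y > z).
x^2 + 2*x*y + 2*y^2 + 2*y*z - 2*z^2 - 3

I count 2 distinct pieces. Treating them together as one polynomial.
deg p = 2. No degree-1 surface has this shape.
Observable constraints: the surface avoids every integer z-axis point in the box.
These observations pin down the coefficients.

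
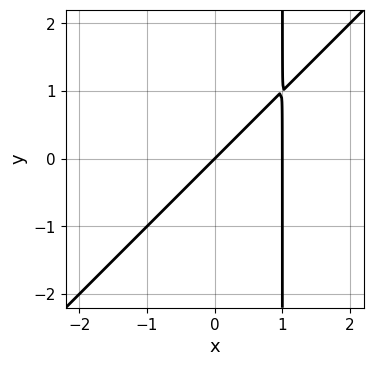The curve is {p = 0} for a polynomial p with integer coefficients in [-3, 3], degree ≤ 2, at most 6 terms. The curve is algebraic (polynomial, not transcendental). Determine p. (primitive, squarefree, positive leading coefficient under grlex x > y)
x^2 - x*y - x + y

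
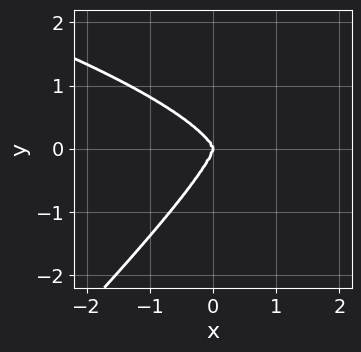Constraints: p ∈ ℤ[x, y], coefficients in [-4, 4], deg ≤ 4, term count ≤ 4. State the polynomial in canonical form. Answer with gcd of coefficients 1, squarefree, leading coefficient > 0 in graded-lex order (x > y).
x*y^3 - y^4 - x^3

First, the degree is 4 — the shape is more complex than any degree-3 curve.
Next, from the axis intercepts and sections: it meets the y-axis at y = 0 (among the integer gridlines); one x-axis crossing is at x = 0.
Finally, matching integer coefficients to the picture gives p.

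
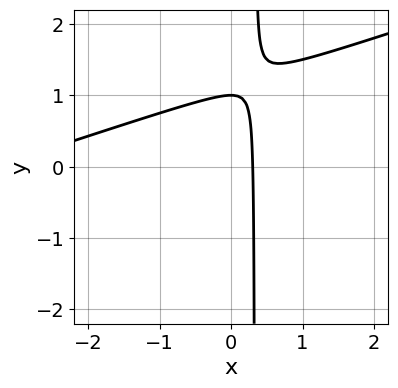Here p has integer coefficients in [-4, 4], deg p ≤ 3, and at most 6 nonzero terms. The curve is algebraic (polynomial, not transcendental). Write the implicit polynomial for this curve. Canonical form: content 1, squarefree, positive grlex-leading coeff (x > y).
The degree is 2 — no degree-1 curve has this shape.
Against the integer gridlines: it crosses the y-axis at the gridline y = 1.
Fitting integer coefficients to these (and the overall shape) gives p.

x^2 - 3*x*y + 3*x + y - 1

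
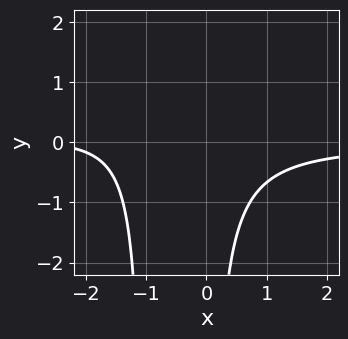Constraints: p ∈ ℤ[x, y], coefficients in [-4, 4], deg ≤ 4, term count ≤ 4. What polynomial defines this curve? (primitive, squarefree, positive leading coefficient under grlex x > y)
Degree: the shape is more complex than any degree-2 curve, so deg p = 3.
From the visible intercepts: no x-intercept at any integer in the box; the curve avoids every integer y-axis point in the box.
Solving for integer coefficients yields p as stated.

3*x^2*y + 3*x*y + x + 3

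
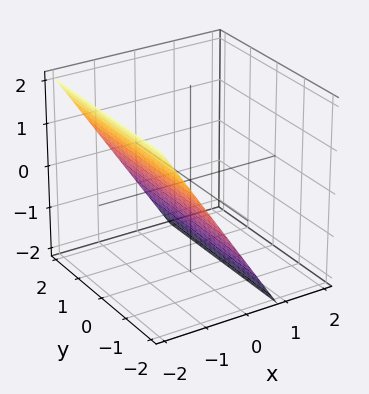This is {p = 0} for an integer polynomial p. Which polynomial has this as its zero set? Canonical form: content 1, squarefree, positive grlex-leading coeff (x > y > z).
First, the degree is 1 — the surface is flat (a plane).
Then, observable constraints: the surface avoids every integer y-axis point in the box; it meets the z-axis at z = -1 (among the integer gridlines).
Finally, solving for integer coefficients yields p as stated.

3*x + 2*z + 2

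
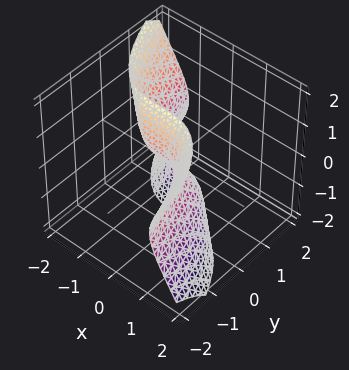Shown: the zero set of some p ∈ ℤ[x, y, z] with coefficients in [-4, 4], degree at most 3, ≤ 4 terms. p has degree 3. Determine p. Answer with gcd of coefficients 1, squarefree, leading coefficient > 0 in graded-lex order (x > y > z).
1. The degree is 3 — the shape is more complex than any degree-2 surface.
2. From the visible intercepts: one z-axis crossing is at z = 0; one x-axis crossing is at x = 0; one y-axis crossing is at y = 0.
3. Fitting integer coefficients to these (and the overall shape) gives p.

x^3 + y*z^2 + y + z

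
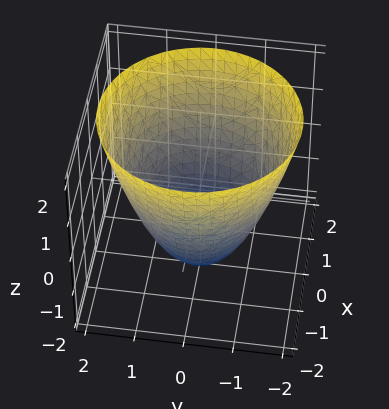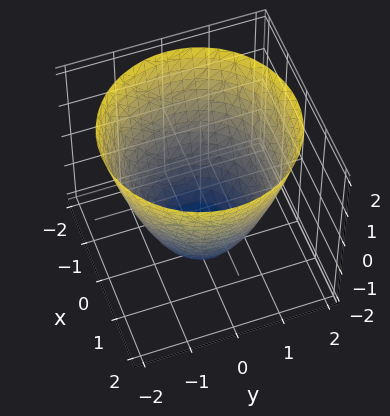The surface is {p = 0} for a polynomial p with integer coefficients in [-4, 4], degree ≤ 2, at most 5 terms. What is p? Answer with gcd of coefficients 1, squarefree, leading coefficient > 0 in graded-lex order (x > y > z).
(a) Degree: no degree-1 surface has this shape, so deg p = 2.
(b) Symmetry: every cross-section ⟂ z is a circle, so x, y appear only via x² + y².
(c) From the axis intercepts and sections: a circular section at z = 0 has radius between 1 and 2; it meets the z-axis at z = -2 (among the integer gridlines).
(d) Fitting integer coefficients to these (and the overall shape) gives p.

x^2 + y^2 - z - 2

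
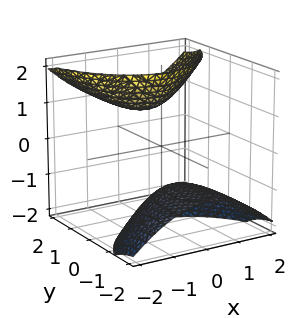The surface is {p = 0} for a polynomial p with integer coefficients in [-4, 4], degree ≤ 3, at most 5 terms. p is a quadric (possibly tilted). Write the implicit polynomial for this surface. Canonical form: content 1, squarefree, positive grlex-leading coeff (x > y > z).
2*x^2 + y^2 - 3*y*z - z^2 + 2

There are 2 components.
Degree: no degree-1 surface has this shape, so deg p = 2.
From the visible intercepts: it misses every integer gridline on the y-axis; it misses every integer gridline on the x-axis.
Assembling these constraints gives the stated polynomial.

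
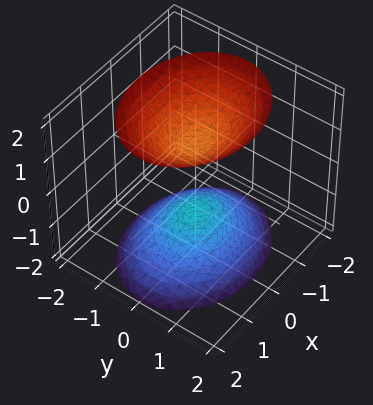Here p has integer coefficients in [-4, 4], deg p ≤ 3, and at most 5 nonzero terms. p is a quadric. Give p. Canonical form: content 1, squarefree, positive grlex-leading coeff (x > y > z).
1. There are 2 components. They look like related sheets of one shape, so recover p as a whole.
2. Degree: two sheets facing apart; a quadric, so deg p = 2.
3. Symmetries: the x ↦ −x reflection is a symmetry, so x appears only in even powers; the z ↦ −z reflection is a symmetry, so z appears only in even powers; it's symmetric under y → −y, forcing even powers of y.
4. From the visible intercepts: among the integer gridlines, it crosses the z-axis at z ∈ {-1, 1}; no x-intercept at any integer in the box.
5. Solving for integer coefficients yields p as stated.

2*x^2 + 3*y^2 - 2*z^2 + 2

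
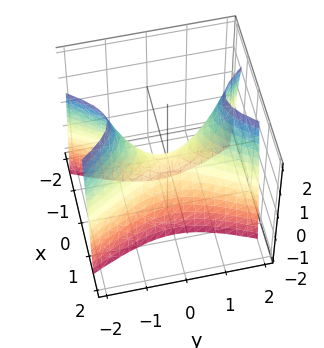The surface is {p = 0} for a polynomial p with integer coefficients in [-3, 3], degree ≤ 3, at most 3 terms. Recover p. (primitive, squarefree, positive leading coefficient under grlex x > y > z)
3*x^2 - y^2 + z

The degree is 2 — a saddle surface; a quadric.
Symmetries: it's symmetric under y → −y, forcing even powers of y; mirror symmetry x ↦ −x ⇒ only even powers of x.
From the visible intercepts: it meets the x-axis at x = 0 (among the integer gridlines); it meets the z-axis at z = 0 (among the integer gridlines); it crosses the y-axis at the gridline y = 0.
Matching integer coefficients to the picture gives p.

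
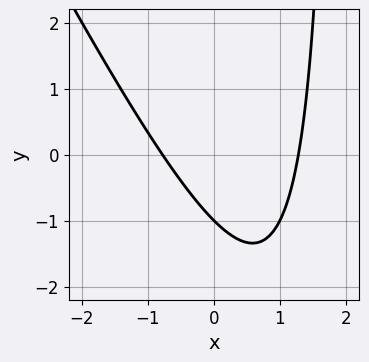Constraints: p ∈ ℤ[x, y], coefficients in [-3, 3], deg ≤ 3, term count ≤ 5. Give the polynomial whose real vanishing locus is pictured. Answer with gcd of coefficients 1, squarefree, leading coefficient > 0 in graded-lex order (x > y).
2*x^2 + x*y - x - 2*y - 2

First, deg p = 2.
Then, against the integer gridlines: it crosses the y-axis at the gridline y = -1.
Finally, the integer polynomial consistent with all of this is the stated p.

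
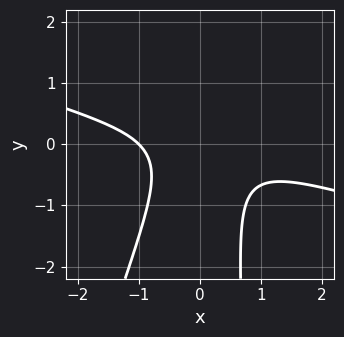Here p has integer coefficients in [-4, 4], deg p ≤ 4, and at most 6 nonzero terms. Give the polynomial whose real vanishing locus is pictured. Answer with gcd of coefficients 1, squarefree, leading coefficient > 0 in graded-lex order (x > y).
The degree is 3 — the shape is more complex than any degree-2 curve.
Observable constraints: it misses every integer gridline on the y-axis; it meets the x-axis at x = -1 (among the integer gridlines).
The integer polynomial consistent with all of this is the stated p.

x^3 + 3*x^2*y - x*y^2 + y^2 + 1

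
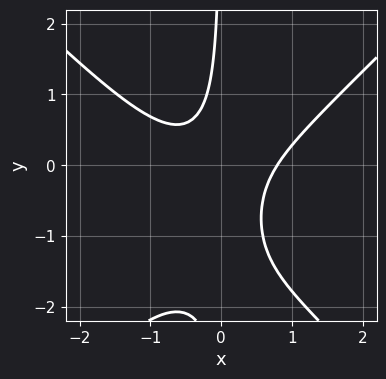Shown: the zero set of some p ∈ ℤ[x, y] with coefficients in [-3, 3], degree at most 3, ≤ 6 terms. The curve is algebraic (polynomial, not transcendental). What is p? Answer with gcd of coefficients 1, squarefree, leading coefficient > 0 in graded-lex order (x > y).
First, deg p = 3.
Next, checking where it meets the axes: the curve avoids every integer y-axis point in the box.
Finally, fitting integer coefficients to these (and the overall shape) gives p.

2*x^3 - 2*x*y^2 - 3*x*y - 1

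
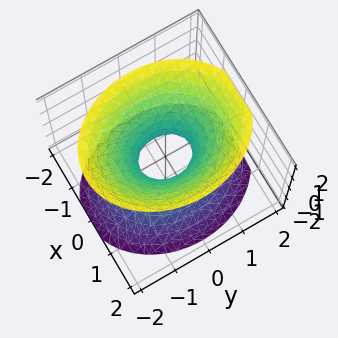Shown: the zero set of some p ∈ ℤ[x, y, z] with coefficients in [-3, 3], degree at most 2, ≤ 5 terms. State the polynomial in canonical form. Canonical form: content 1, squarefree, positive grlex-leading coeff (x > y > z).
3*x^2 + 2*y^2 - 2*z^2 - 1

(a) deg p = 2.
(b) Symmetries: it's symmetric under x → −x, forcing even powers of x; mirror symmetry y ↦ −y ⇒ only even powers of y; the z ↦ −z reflection is a symmetry, so z appears only in even powers.
(c) Checking where it meets the axes: no z-intercept at any integer in the box.
(d) Fitting integer coefficients to these (and the overall shape) gives p.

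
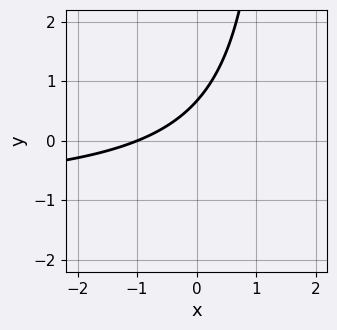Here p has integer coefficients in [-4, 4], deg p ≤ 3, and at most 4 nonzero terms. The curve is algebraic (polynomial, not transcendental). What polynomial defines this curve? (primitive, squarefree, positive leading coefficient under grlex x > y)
1. Degree: the shape is more complex than any degree-1 curve, so deg p = 2.
2. From the axis intercepts and sections: it meets the x-axis at x = -1 (among the integer gridlines).
3. Putting this together gives p.

2*x*y + 2*x - 3*y + 2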